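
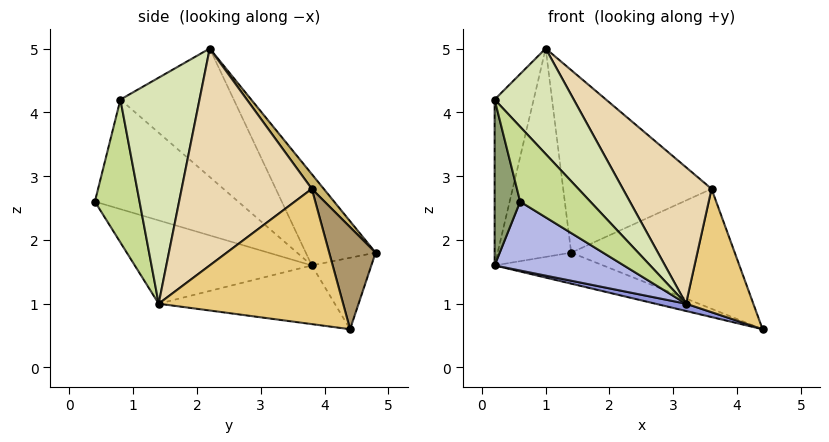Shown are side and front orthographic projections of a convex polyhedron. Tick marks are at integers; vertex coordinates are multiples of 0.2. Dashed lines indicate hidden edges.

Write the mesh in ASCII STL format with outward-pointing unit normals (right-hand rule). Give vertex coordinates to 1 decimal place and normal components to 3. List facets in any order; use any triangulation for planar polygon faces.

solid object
 facet normal -0.268 0.487 -0.831
  outer loop
   vertex 1.4 4.8 1.8
   vertex 4.4 4.4 0.6
   vertex 0.2 3.8 1.6
  endloop
 endfacet
 facet normal -0.615 0.648 0.450
  outer loop
   vertex 1.4 4.8 1.8
   vertex 0.2 3.8 1.6
   vertex 1.0 2.2 5.0
  endloop
 endfacet
 facet normal -0.226 -0.039 -0.973
  outer loop
   vertex 3.2 1.4 1.0
   vertex 0.2 3.8 1.6
   vertex 4.4 4.4 0.6
  endloop
 endfacet
 facet normal -0.413 -0.301 -0.859
  outer loop
   vertex 3.2 1.4 1.0
   vertex 0.6 0.4 2.6
   vertex 0.2 3.8 1.6
  endloop
 endfacet
 facet normal -0.965 -0.172 -0.198
  outer loop
   vertex 0.2 0.8 4.2
   vertex 0.2 3.8 1.6
   vertex 0.6 0.4 2.6
  endloop
 endfacet
 facet normal -0.885 0.305 0.352
  outer loop
   vertex 0.2 0.8 4.2
   vertex 1.0 2.2 5.0
   vertex 0.2 3.8 1.6
  endloop
 endfacet
 facet normal 0.507 -0.797 0.326
  outer loop
   vertex 0.2 0.8 4.2
   vertex 0.6 0.4 2.6
   vertex 3.2 1.4 1.0
  endloop
 endfacet
 facet normal 0.625 -0.625 0.469
  outer loop
   vertex 0.2 0.8 4.2
   vertex 3.2 1.4 1.0
   vertex 1.0 2.2 5.0
  endloop
 endfacet
 facet normal 0.257 0.905 0.340
  outer loop
   vertex 3.6 3.8 2.8
   vertex 4.4 4.4 0.6
   vertex 1.4 4.8 1.8
  endloop
 endfacet
 facet normal 0.062 0.771 0.634
  outer loop
   vertex 3.6 3.8 2.8
   vertex 1.4 4.8 1.8
   vertex 1.0 2.2 5.0
  endloop
 endfacet
 facet normal 0.912 -0.333 0.241
  outer loop
   vertex 3.6 3.8 2.8
   vertex 3.2 1.4 1.0
   vertex 4.4 4.4 0.6
  endloop
 endfacet
 facet normal 0.719 -0.490 0.493
  outer loop
   vertex 3.6 3.8 2.8
   vertex 1.0 2.2 5.0
   vertex 3.2 1.4 1.0
  endloop
 endfacet
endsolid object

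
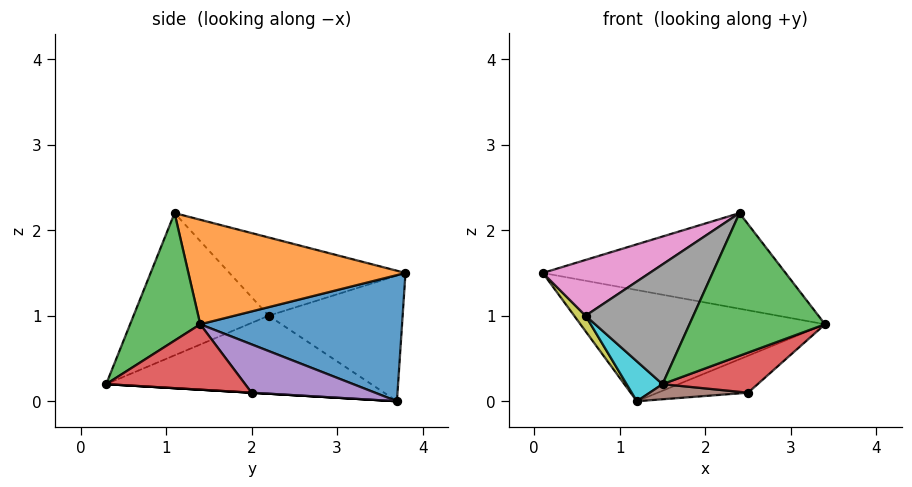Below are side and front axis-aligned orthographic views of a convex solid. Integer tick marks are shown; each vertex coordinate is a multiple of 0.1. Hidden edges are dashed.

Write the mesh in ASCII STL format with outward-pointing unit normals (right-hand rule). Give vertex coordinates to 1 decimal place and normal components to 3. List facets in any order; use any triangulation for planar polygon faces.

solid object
 facet normal 0.588 0.712 0.384
  outer loop
   vertex 1.2 3.7 0.0
   vertex 0.1 3.8 1.5
   vertex 3.4 1.4 0.9
  endloop
 endfacet
 facet normal 0.550 0.615 0.565
  outer loop
   vertex 2.4 1.1 2.2
   vertex 3.4 1.4 0.9
   vertex 0.1 3.8 1.5
  endloop
 endfacet
 facet normal 0.455 -0.879 0.147
  outer loop
   vertex 2.4 1.1 2.2
   vertex 1.5 0.3 0.2
   vertex 3.4 1.4 0.9
  endloop
 endfacet
 facet normal 0.491 -0.336 -0.804
  outer loop
   vertex 2.5 2.0 0.1
   vertex 3.4 1.4 0.9
   vertex 1.5 0.3 0.2
  endloop
 endfacet
 facet normal 0.732 0.535 -0.422
  outer loop
   vertex 2.5 2.0 0.1
   vertex 1.2 3.7 0.0
   vertex 3.4 1.4 0.9
  endloop
 endfacet
 facet normal 0.000 -0.059 -0.998
  outer loop
   vertex 2.5 2.0 0.1
   vertex 1.5 0.3 0.2
   vertex 1.2 3.7 0.0
  endloop
 endfacet
 facet normal -0.665 -0.404 0.628
  outer loop
   vertex 0.6 2.2 1.0
   vertex 2.4 1.1 2.2
   vertex 0.1 3.8 1.5
  endloop
 endfacet
 facet normal -0.670 -0.534 0.515
  outer loop
   vertex 0.6 2.2 1.0
   vertex 1.5 0.3 0.2
   vertex 2.4 1.1 2.2
  endloop
 endfacet
 facet normal -0.807 -0.069 -0.587
  outer loop
   vertex 0.6 2.2 1.0
   vertex 0.1 3.8 1.5
   vertex 1.2 3.7 0.0
  endloop
 endfacet
 facet normal -0.775 -0.105 -0.623
  outer loop
   vertex 0.6 2.2 1.0
   vertex 1.2 3.7 0.0
   vertex 1.5 0.3 0.2
  endloop
 endfacet
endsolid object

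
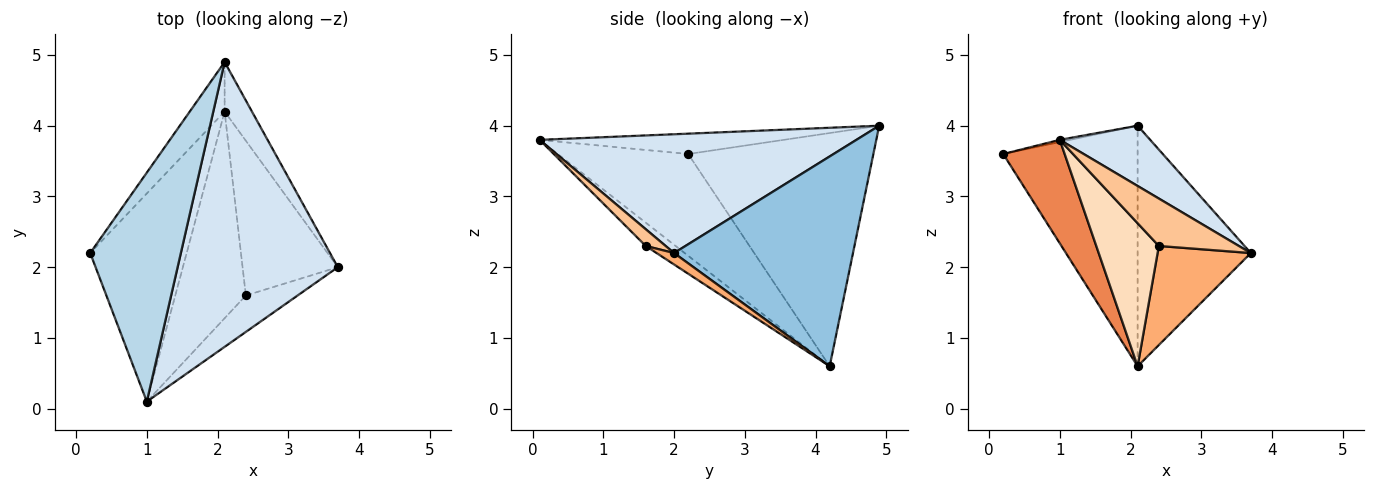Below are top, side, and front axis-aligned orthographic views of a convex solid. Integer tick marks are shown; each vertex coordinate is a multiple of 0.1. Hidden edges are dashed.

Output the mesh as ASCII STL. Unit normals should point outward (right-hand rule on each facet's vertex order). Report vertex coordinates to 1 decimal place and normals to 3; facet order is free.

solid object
 facet normal -0.803 0.583 -0.120
  outer loop
   vertex 2.1 4.2 0.6
   vertex 0.2 2.2 3.6
   vertex 2.1 4.9 4.0
  endloop
 endfacet
 facet normal 0.840 0.531 -0.109
  outer loop
   vertex 2.1 4.2 0.6
   vertex 2.1 4.9 4.0
   vertex 3.7 2.0 2.2
  endloop
 endfacet
 facet normal -0.219 0.010 0.976
  outer loop
   vertex 1.0 0.1 3.8
   vertex 2.1 4.9 4.0
   vertex 0.2 2.2 3.6
  endloop
 endfacet
 facet normal 0.587 -0.168 0.792
  outer loop
   vertex 1.0 0.1 3.8
   vertex 3.7 2.0 2.2
   vertex 2.1 4.9 4.0
  endloop
 endfacet
 facet normal -0.687 -0.324 -0.651
  outer loop
   vertex 1.0 0.1 3.8
   vertex 0.2 2.2 3.6
   vertex 2.1 4.2 0.6
  endloop
 endfacet
 facet normal 0.101 -0.536 -0.838
  outer loop
   vertex 2.4 1.6 2.3
   vertex 2.1 4.2 0.6
   vertex 3.7 2.0 2.2
  endloop
 endfacet
 facet normal 0.193 -0.778 -0.598
  outer loop
   vertex 2.4 1.6 2.3
   vertex 3.7 2.0 2.2
   vertex 1.0 0.1 3.8
  endloop
 endfacet
 facet normal -0.262 -0.549 -0.794
  outer loop
   vertex 2.4 1.6 2.3
   vertex 1.0 0.1 3.8
   vertex 2.1 4.2 0.6
  endloop
 endfacet
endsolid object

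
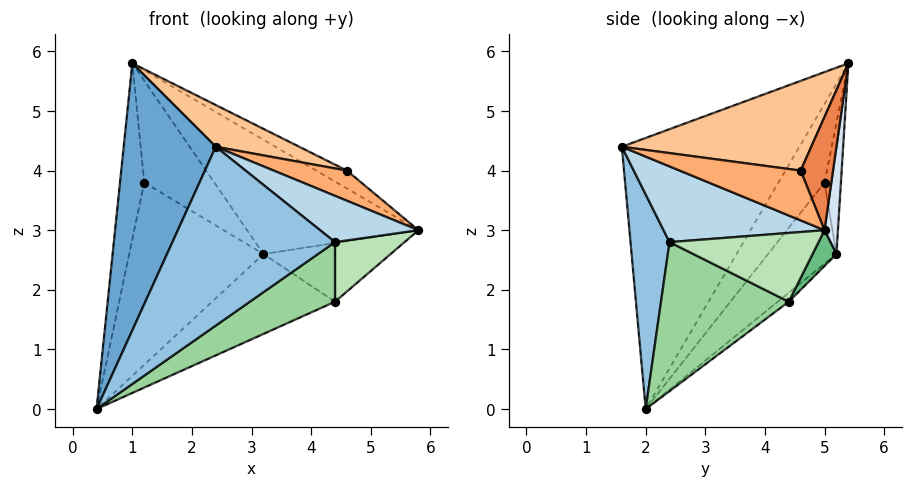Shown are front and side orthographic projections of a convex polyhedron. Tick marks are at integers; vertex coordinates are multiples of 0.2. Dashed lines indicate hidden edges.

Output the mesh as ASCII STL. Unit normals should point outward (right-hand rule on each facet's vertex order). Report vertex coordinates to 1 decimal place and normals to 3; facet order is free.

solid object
 facet normal -0.835 -0.433 0.340
  outer loop
   vertex 2.4 1.6 4.4
   vertex 1.0 5.4 5.8
   vertex 0.4 2.0 0.0
  endloop
 endfacet
 facet normal 0.229 -0.955 -0.191
  outer loop
   vertex 4.4 2.4 2.8
   vertex 2.4 1.6 4.4
   vertex 0.4 2.0 0.0
  endloop
 endfacet
 facet normal 0.664 -0.406 0.627
  outer loop
   vertex 4.4 2.4 2.8
   vertex 5.8 5.0 3.0
   vertex 2.4 1.6 4.4
  endloop
 endfacet
 facet normal 0.078 0.997 -0.009
  outer loop
   vertex 3.2 5.2 2.6
   vertex 1.0 5.4 5.8
   vertex 5.8 5.0 3.0
  endloop
 endfacet
 facet normal 0.477 0.452 0.754
  outer loop
   vertex 4.6 4.6 4.0
   vertex 5.8 5.0 3.0
   vertex 1.0 5.4 5.8
  endloop
 endfacet
 facet normal 0.662 -0.401 0.634
  outer loop
   vertex 4.6 4.6 4.0
   vertex 2.4 1.6 4.4
   vertex 5.8 5.0 3.0
  endloop
 endfacet
 facet normal 0.408 -0.180 0.895
  outer loop
   vertex 4.6 4.6 4.0
   vertex 1.0 5.4 5.8
   vertex 2.4 1.6 4.4
  endloop
 endfacet
 facet normal -0.059 0.660 -0.749
  outer loop
   vertex 4.4 4.4 1.8
   vertex 0.4 2.0 0.0
   vertex 3.2 5.2 2.6
  endloop
 endfacet
 facet normal 0.151 0.803 -0.577
  outer loop
   vertex 4.4 4.4 1.8
   vertex 3.2 5.2 2.6
   vertex 5.8 5.0 3.0
  endloop
 endfacet
 facet normal 0.557 -0.371 -0.743
  outer loop
   vertex 4.4 4.4 1.8
   vertex 4.4 2.4 2.8
   vertex 0.4 2.0 0.0
  endloop
 endfacet
 facet normal 0.692 -0.323 -0.646
  outer loop
   vertex 4.4 4.4 1.8
   vertex 5.8 5.0 3.0
   vertex 4.4 2.4 2.8
  endloop
 endfacet
 facet normal -0.870 0.459 -0.179
  outer loop
   vertex 1.2 5.0 3.8
   vertex 0.4 2.0 0.0
   vertex 1.0 5.4 5.8
  endloop
 endfacet
 facet normal -0.388 0.761 -0.519
  outer loop
   vertex 1.2 5.0 3.8
   vertex 3.2 5.2 2.6
   vertex 0.4 2.0 0.0
  endloop
 endfacet
 facet normal -0.223 0.951 -0.213
  outer loop
   vertex 1.2 5.0 3.8
   vertex 1.0 5.4 5.8
   vertex 3.2 5.2 2.6
  endloop
 endfacet
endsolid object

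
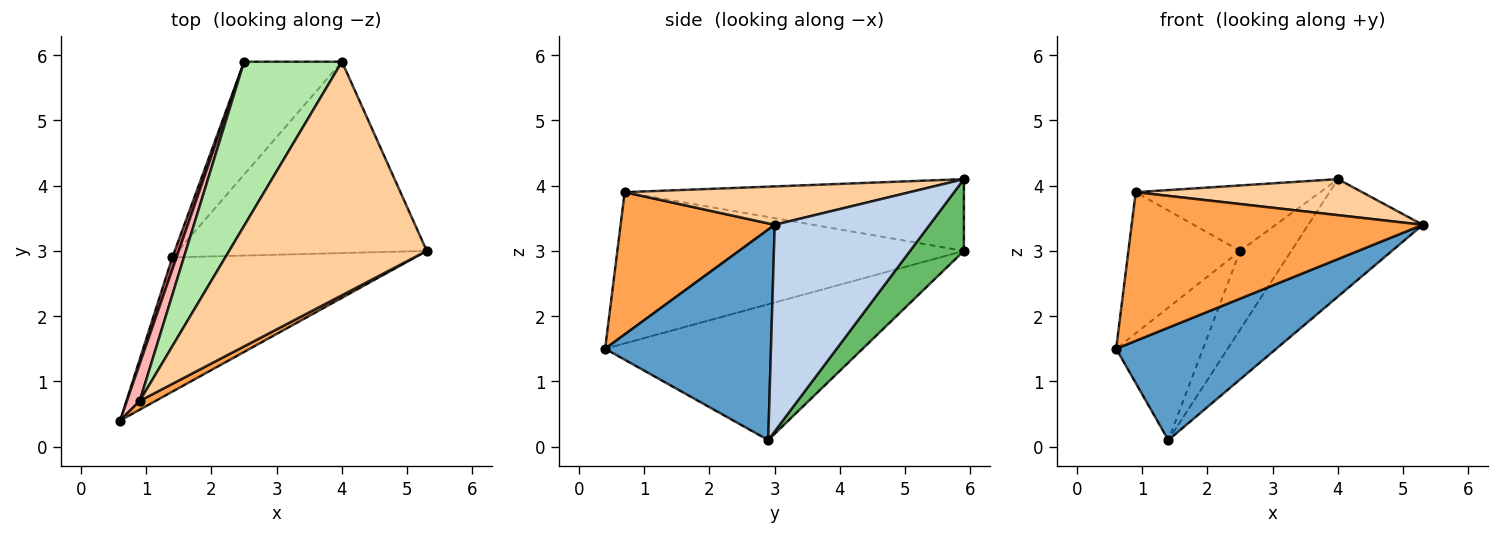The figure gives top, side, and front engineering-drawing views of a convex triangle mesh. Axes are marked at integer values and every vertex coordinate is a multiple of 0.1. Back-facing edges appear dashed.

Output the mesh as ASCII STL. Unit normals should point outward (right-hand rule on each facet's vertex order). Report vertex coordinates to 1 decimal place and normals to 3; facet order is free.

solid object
 facet normal 0.554 -0.535 -0.638
  outer loop
   vertex 1.4 2.9 0.1
   vertex 5.3 3.0 3.4
   vertex 0.6 0.4 1.5
  endloop
 endfacet
 facet normal 0.578 0.427 -0.696
  outer loop
   vertex 1.4 2.9 0.1
   vertex 4.0 5.9 4.1
   vertex 5.3 3.0 3.4
  endloop
 endfacet
 facet normal 0.467 -0.883 0.052
  outer loop
   vertex 0.9 0.7 3.9
   vertex 0.6 0.4 1.5
   vertex 5.3 3.0 3.4
  endloop
 endfacet
 facet normal 0.189 -0.150 0.971
  outer loop
   vertex 0.9 0.7 3.9
   vertex 5.3 3.0 3.4
   vertex 4.0 5.9 4.1
  endloop
 endfacet
 facet normal 0.515 0.490 -0.703
  outer loop
   vertex 2.5 5.9 3.0
   vertex 4.0 5.9 4.1
   vertex 1.4 2.9 0.1
  endloop
 endfacet
 facet normal -0.563 0.306 0.768
  outer loop
   vertex 2.5 5.9 3.0
   vertex 0.9 0.7 3.9
   vertex 4.0 5.9 4.1
  endloop
 endfacet
 facet normal -0.947 0.319 0.029
  outer loop
   vertex 2.5 5.9 3.0
   vertex 1.4 2.9 0.1
   vertex 0.6 0.4 1.5
  endloop
 endfacet
 facet normal -0.949 0.306 0.080
  outer loop
   vertex 2.5 5.9 3.0
   vertex 0.6 0.4 1.5
   vertex 0.9 0.7 3.9
  endloop
 endfacet
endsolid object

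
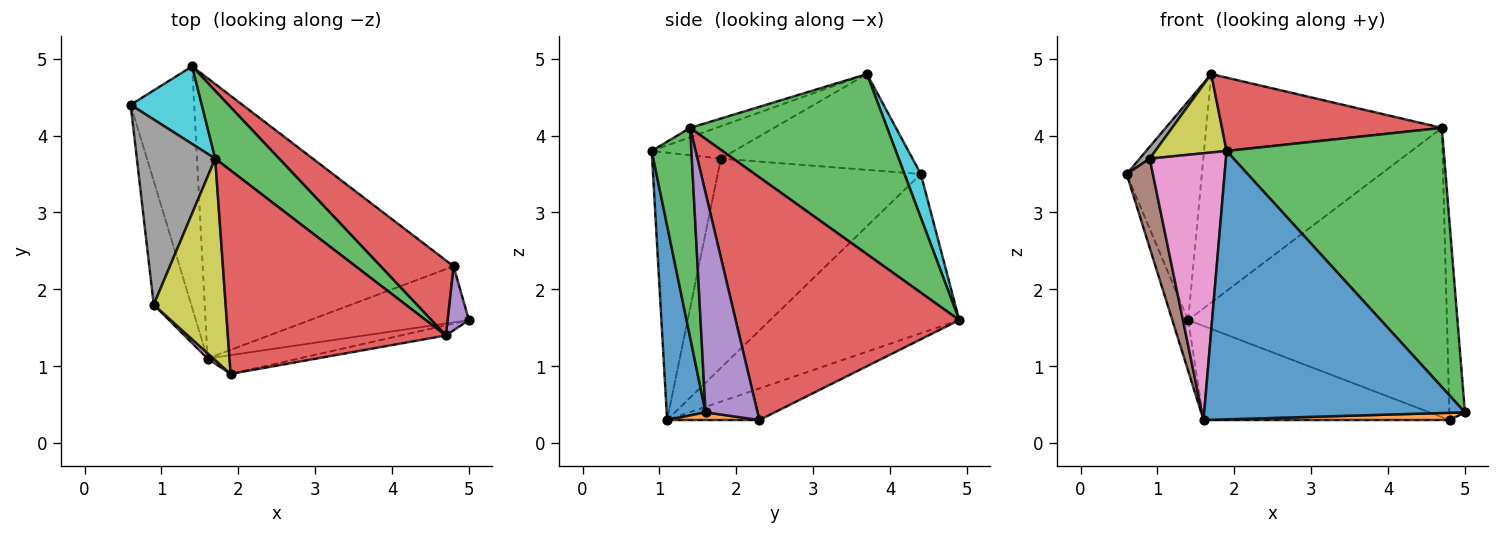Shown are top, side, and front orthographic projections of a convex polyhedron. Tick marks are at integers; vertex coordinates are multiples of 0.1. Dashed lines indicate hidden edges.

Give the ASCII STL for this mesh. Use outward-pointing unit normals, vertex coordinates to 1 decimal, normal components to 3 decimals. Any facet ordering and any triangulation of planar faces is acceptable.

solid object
 facet normal 0.147 -0.987 -0.069
  outer loop
   vertex 1.6 1.1 0.3
   vertex 5.0 1.6 0.4
   vertex 1.9 0.9 3.8
  endloop
 endfacet
 facet normal 0.048 -0.128 -0.991
  outer loop
   vertex 4.8 2.3 0.3
   vertex 5.0 1.6 0.4
   vertex 1.6 1.1 0.3
  endloop
 endfacet
 facet normal 0.180 -0.983 -0.039
  outer loop
   vertex 4.7 1.4 4.1
   vertex 1.9 0.9 3.8
   vertex 5.0 1.6 0.4
  endloop
 endfacet
 facet normal -0.040 -0.339 0.940
  outer loop
   vertex 4.7 1.4 4.1
   vertex 1.7 3.7 4.8
   vertex 1.9 0.9 3.8
  endloop
 endfacet
 facet normal 0.954 0.286 0.093
  outer loop
   vertex 4.7 1.4 4.1
   vertex 5.0 1.6 0.4
   vertex 4.8 2.3 0.3
  endloop
 endfacet
 facet normal -0.976 -0.126 -0.175
  outer loop
   vertex 0.9 1.8 3.7
   vertex 0.6 4.4 3.5
   vertex 1.6 1.1 0.3
  endloop
 endfacet
 facet normal -0.670 -0.742 0.015
  outer loop
   vertex 0.9 1.8 3.7
   vertex 1.6 1.1 0.3
   vertex 1.9 0.9 3.8
  endloop
 endfacet
 facet normal -0.773 -0.041 0.633
  outer loop
   vertex 0.9 1.8 3.7
   vertex 1.7 3.7 4.8
   vertex 0.6 4.4 3.5
  endloop
 endfacet
 facet normal -0.387 -0.335 0.859
  outer loop
   vertex 0.9 1.8 3.7
   vertex 1.9 0.9 3.8
   vertex 1.7 3.7 4.8
  endloop
 endfacet
 facet normal 0.201 0.923 0.327
  outer loop
   vertex 1.4 4.9 1.6
   vertex 0.6 4.4 3.5
   vertex 1.7 3.7 4.8
  endloop
 endfacet
 facet normal -0.926 0.078 -0.369
  outer loop
   vertex 1.4 4.9 1.6
   vertex 1.6 1.1 0.3
   vertex 0.6 4.4 3.5
  endloop
 endfacet
 facet normal -0.118 0.316 -0.941
  outer loop
   vertex 1.4 4.9 1.6
   vertex 4.8 2.3 0.3
   vertex 1.6 1.1 0.3
  endloop
 endfacet
 facet normal 0.625 0.748 0.222
  outer loop
   vertex 1.4 4.9 1.6
   vertex 1.7 3.7 4.8
   vertex 4.7 1.4 4.1
  endloop
 endfacet
 facet normal 0.642 0.743 0.193
  outer loop
   vertex 1.4 4.9 1.6
   vertex 4.7 1.4 4.1
   vertex 4.8 2.3 0.3
  endloop
 endfacet
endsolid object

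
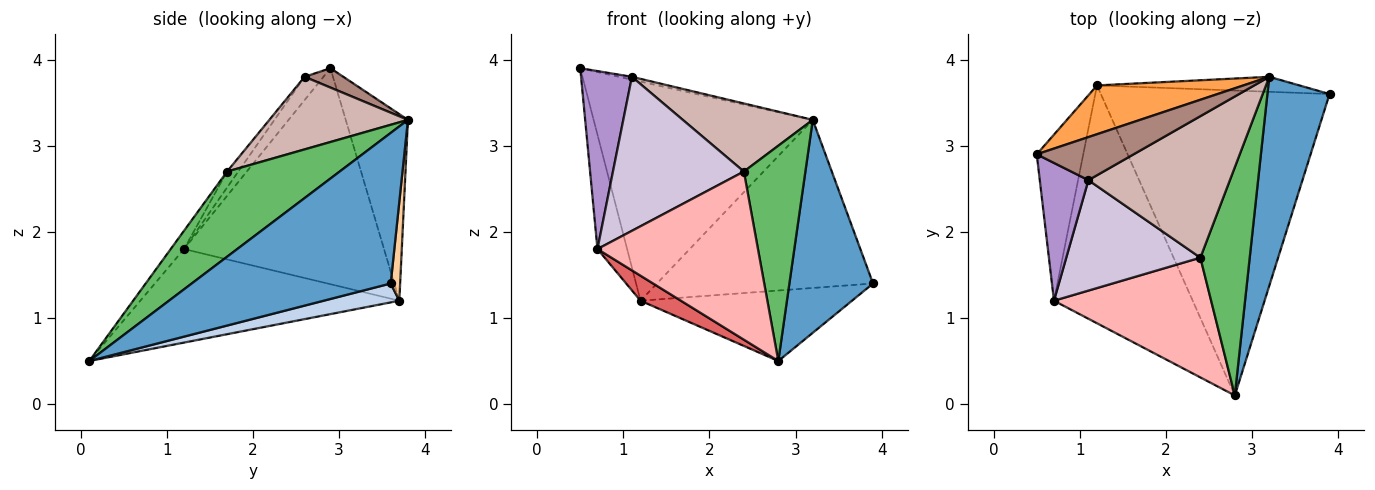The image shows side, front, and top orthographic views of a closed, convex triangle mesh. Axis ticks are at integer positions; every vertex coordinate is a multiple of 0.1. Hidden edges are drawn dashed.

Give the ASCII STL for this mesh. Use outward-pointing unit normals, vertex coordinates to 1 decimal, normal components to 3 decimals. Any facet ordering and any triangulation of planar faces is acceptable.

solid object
 facet normal 0.862 -0.362 0.356
  outer loop
   vertex 3.2 3.8 3.3
   vertex 2.8 0.1 0.5
   vertex 3.9 3.6 1.4
  endloop
 endfacet
 facet normal 0.080 0.225 -0.971
  outer loop
   vertex 1.2 3.7 1.2
   vertex 3.9 3.6 1.4
   vertex 2.8 0.1 0.5
  endloop
 endfacet
 facet normal -0.267 0.941 0.209
  outer loop
   vertex 1.2 3.7 1.2
   vertex 0.5 2.9 3.9
   vertex 3.2 3.8 3.3
  endloop
 endfacet
 facet normal 0.043 0.995 -0.089
  outer loop
   vertex 1.2 3.7 1.2
   vertex 3.2 3.8 3.3
   vertex 3.9 3.6 1.4
  endloop
 endfacet
 facet normal 0.782 -0.427 0.453
  outer loop
   vertex 2.4 1.7 2.7
   vertex 2.8 0.1 0.5
   vertex 3.2 3.8 3.3
  endloop
 endfacet
 facet normal -0.967 0.144 -0.208
  outer loop
   vertex 0.7 1.2 1.8
   vertex 0.5 2.9 3.9
   vertex 1.2 3.7 1.2
  endloop
 endfacet
 facet normal -0.557 -0.087 -0.826
  outer loop
   vertex 0.7 1.2 1.8
   vertex 1.2 3.7 1.2
   vertex 2.8 0.1 0.5
  endloop
 endfacet
 facet normal -0.067 -0.813 0.579
  outer loop
   vertex 0.7 1.2 1.8
   vertex 2.8 0.1 0.5
   vertex 2.4 1.7 2.7
  endloop
 endfacet
 facet normal -0.281 -0.759 0.587
  outer loop
   vertex 1.1 2.6 3.8
   vertex 0.5 2.9 3.9
   vertex 0.7 1.2 1.8
  endloop
 endfacet
 facet normal -0.069 -0.811 0.581
  outer loop
   vertex 1.1 2.6 3.8
   vertex 0.7 1.2 1.8
   vertex 2.4 1.7 2.7
  endloop
 endfacet
 facet normal 0.196 0.065 0.978
  outer loop
   vertex 1.1 2.6 3.8
   vertex 3.2 3.8 3.3
   vertex 0.5 2.9 3.9
  endloop
 endfacet
 facet normal 0.420 -0.394 0.818
  outer loop
   vertex 1.1 2.6 3.8
   vertex 2.4 1.7 2.7
   vertex 3.2 3.8 3.3
  endloop
 endfacet
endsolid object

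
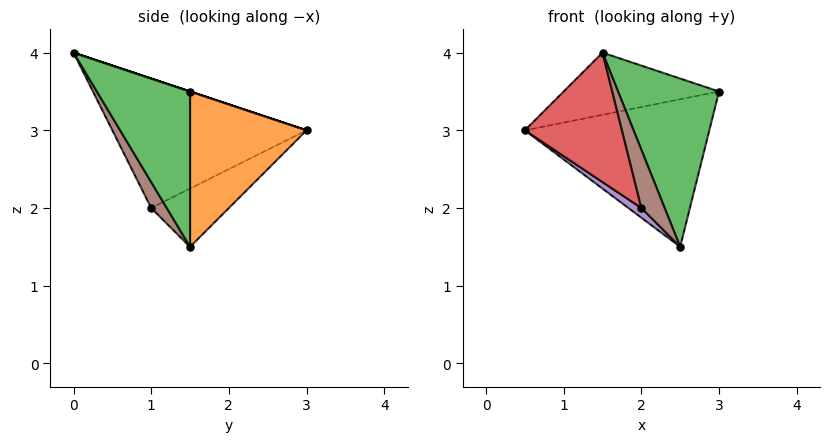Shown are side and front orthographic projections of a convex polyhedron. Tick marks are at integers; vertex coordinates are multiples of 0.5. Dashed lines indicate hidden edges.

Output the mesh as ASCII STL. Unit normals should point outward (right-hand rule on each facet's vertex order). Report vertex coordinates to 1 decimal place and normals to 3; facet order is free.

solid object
 facet normal 0.000 0.316 0.949
  outer loop
   vertex 1.5 0.0 4.0
   vertex 3.0 1.5 3.5
   vertex 0.5 3.0 3.0
  endloop
 endfacet
 facet normal 0.529 0.838 -0.132
  outer loop
   vertex 2.5 1.5 1.5
   vertex 0.5 3.0 3.0
   vertex 3.0 1.5 3.5
  endloop
 endfacet
 facet normal 0.669 -0.724 -0.167
  outer loop
   vertex 2.5 1.5 1.5
   vertex 3.0 1.5 3.5
   vertex 1.5 0.0 4.0
  endloop
 endfacet
 facet normal -0.816 -0.408 -0.408
  outer loop
   vertex 2.0 1.0 2.0
   vertex 1.5 0.0 4.0
   vertex 0.5 3.0 3.0
  endloop
 endfacet
 facet normal -0.647 -0.108 -0.755
  outer loop
   vertex 2.0 1.0 2.0
   vertex 0.5 3.0 3.0
   vertex 2.5 1.5 1.5
  endloop
 endfacet
 facet normal 0.535 -0.802 -0.267
  outer loop
   vertex 2.0 1.0 2.0
   vertex 2.5 1.5 1.5
   vertex 1.5 0.0 4.0
  endloop
 endfacet
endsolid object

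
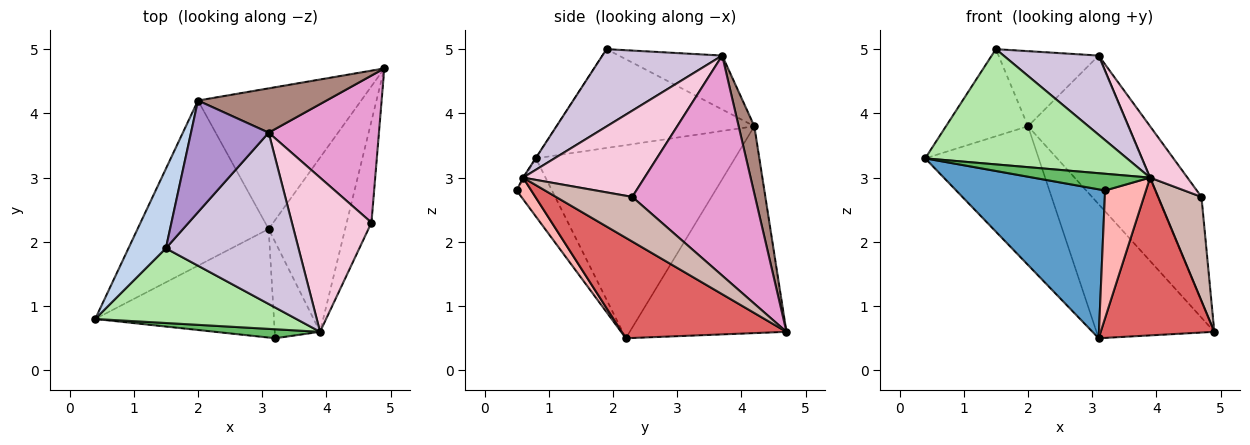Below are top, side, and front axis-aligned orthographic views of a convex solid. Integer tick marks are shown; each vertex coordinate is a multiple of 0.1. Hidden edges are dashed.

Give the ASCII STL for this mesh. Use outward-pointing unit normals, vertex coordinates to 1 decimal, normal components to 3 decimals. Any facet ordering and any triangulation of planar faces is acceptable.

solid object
 facet normal -0.188 -0.794 -0.578
  outer loop
   vertex 3.1 2.2 0.5
   vertex 3.2 0.5 2.8
   vertex 0.4 0.8 3.3
  endloop
 endfacet
 facet normal -0.872 0.362 0.330
  outer loop
   vertex 2.0 4.2 3.8
   vertex 0.4 0.8 3.3
   vertex 1.5 1.9 5.0
  endloop
 endfacet
 facet normal -0.748 0.427 -0.508
  outer loop
   vertex 2.0 4.2 3.8
   vertex 3.1 2.2 0.5
   vertex 0.4 0.8 3.3
  endloop
 endfacet
 facet normal -0.676 0.508 -0.533
  outer loop
   vertex 2.0 4.2 3.8
   vertex 4.9 4.7 0.6
   vertex 3.1 2.2 0.5
  endloop
 endfacet
 facet normal -0.010 -0.880 0.474
  outer loop
   vertex 3.9 0.6 3.0
   vertex 0.4 0.8 3.3
   vertex 3.2 0.5 2.8
  endloop
 endfacet
 facet normal -0.001 -0.839 0.544
  outer loop
   vertex 3.9 0.6 3.0
   vertex 1.5 1.9 5.0
   vertex 0.4 0.8 3.3
  endloop
 endfacet
 facet normal 0.698 -0.481 -0.531
  outer loop
   vertex 3.9 0.6 3.0
   vertex 3.1 2.2 0.5
   vertex 4.9 4.7 0.6
  endloop
 endfacet
 facet normal 0.275 -0.767 -0.579
  outer loop
   vertex 3.9 0.6 3.0
   vertex 3.2 0.5 2.8
   vertex 3.1 2.2 0.5
  endloop
 endfacet
 facet normal -0.499 0.484 0.719
  outer loop
   vertex 3.1 3.7 4.9
   vertex 2.0 4.2 3.8
   vertex 1.5 1.9 5.0
  endloop
 endfacet
 facet normal 0.468 -0.371 0.802
  outer loop
   vertex 3.1 3.7 4.9
   vertex 1.5 1.9 5.0
   vertex 3.9 0.6 3.0
  endloop
 endfacet
 facet normal 0.148 0.948 0.282
  outer loop
   vertex 3.1 3.7 4.9
   vertex 4.9 4.7 0.6
   vertex 2.0 4.2 3.8
  endloop
 endfacet
 facet normal 0.783 -0.445 -0.434
  outer loop
   vertex 4.7 2.3 2.7
   vertex 3.9 0.6 3.0
   vertex 4.9 4.7 0.6
  endloop
 endfacet
 facet normal 0.852 0.303 0.427
  outer loop
   vertex 4.7 2.3 2.7
   vertex 4.9 4.7 0.6
   vertex 3.1 3.7 4.9
  endloop
 endfacet
 facet normal 0.717 -0.221 0.662
  outer loop
   vertex 4.7 2.3 2.7
   vertex 3.1 3.7 4.9
   vertex 3.9 0.6 3.0
  endloop
 endfacet
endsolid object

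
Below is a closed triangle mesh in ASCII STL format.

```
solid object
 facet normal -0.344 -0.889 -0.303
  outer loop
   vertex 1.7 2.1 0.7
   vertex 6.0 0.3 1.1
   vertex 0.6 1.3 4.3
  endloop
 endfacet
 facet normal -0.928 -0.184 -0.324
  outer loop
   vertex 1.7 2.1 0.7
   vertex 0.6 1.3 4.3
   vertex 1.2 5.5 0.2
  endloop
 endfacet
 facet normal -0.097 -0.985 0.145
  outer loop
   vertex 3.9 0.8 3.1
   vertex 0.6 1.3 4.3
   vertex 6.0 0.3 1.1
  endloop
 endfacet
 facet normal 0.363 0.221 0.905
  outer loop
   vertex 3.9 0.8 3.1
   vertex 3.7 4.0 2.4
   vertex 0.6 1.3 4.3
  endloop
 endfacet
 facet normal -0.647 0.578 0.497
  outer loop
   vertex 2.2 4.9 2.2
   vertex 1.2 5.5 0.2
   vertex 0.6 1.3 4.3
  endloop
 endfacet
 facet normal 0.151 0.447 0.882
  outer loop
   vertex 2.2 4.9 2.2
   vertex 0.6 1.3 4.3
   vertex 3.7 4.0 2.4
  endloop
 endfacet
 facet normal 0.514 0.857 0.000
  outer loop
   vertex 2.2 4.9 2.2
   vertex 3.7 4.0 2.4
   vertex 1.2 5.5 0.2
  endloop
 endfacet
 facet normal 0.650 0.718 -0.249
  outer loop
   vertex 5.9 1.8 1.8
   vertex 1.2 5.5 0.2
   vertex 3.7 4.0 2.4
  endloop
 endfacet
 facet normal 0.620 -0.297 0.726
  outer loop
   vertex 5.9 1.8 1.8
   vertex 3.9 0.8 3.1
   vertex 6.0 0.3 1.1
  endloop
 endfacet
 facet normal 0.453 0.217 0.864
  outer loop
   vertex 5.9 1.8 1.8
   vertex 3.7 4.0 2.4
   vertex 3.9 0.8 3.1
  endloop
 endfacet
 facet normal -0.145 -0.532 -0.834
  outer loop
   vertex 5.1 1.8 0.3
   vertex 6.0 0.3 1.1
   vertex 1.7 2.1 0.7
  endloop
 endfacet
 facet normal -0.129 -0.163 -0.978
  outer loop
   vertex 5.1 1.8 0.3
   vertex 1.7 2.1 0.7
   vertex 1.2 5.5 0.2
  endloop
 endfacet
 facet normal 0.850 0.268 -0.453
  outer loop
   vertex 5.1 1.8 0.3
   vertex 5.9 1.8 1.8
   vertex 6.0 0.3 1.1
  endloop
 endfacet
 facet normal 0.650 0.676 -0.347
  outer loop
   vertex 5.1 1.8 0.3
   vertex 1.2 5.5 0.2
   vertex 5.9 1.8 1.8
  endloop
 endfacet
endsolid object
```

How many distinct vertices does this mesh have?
9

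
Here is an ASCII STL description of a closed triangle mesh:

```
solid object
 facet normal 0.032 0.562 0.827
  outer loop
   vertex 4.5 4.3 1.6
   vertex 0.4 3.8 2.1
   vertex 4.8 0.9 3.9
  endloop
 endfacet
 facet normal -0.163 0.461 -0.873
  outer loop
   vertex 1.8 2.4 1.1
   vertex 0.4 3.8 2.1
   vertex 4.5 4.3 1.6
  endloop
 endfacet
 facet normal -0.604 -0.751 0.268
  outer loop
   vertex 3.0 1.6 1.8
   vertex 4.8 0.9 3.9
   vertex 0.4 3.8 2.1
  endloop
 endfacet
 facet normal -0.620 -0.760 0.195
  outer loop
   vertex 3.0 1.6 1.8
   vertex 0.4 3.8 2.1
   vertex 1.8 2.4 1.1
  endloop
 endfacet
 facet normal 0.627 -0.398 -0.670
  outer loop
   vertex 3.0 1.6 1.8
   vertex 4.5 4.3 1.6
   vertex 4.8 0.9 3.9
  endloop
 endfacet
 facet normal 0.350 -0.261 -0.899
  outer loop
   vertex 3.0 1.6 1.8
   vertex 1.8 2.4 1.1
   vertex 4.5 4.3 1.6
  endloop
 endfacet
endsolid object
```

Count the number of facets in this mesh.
6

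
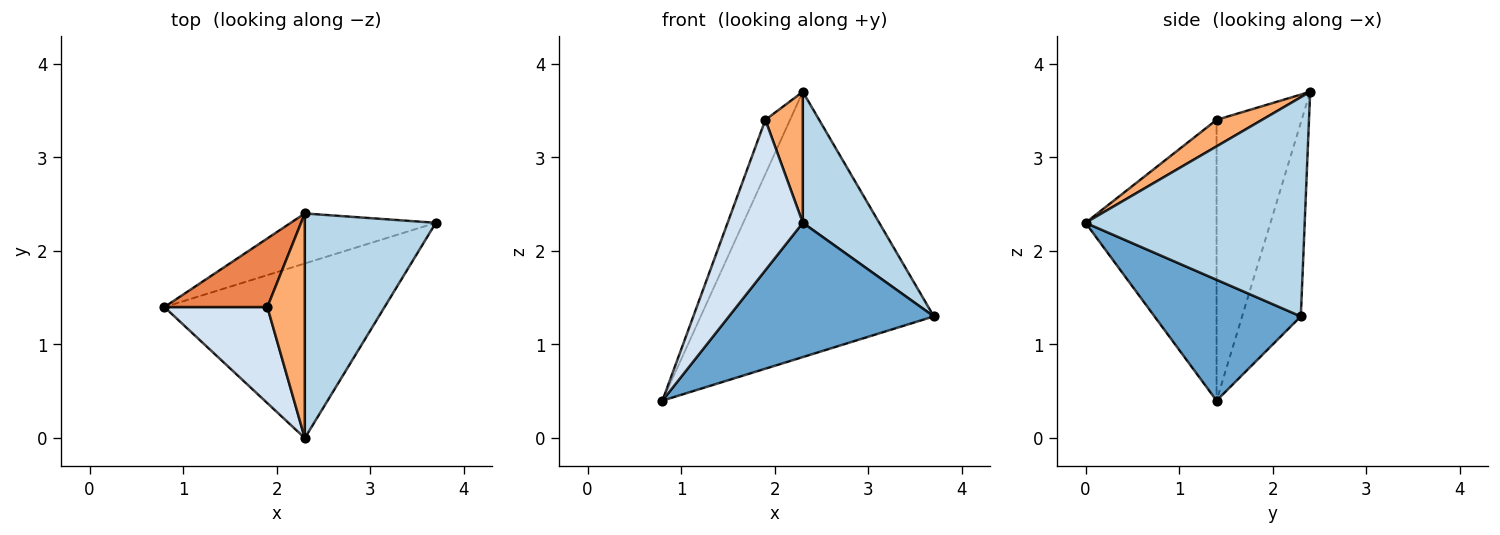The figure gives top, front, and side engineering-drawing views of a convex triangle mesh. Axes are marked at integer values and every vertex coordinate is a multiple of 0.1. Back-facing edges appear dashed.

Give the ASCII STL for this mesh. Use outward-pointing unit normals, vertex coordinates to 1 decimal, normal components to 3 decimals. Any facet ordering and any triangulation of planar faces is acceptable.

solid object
 facet normal 0.399 -0.559 -0.727
  outer loop
   vertex 2.3 0.0 2.3
   vertex 0.8 1.4 0.4
   vertex 3.7 2.3 1.3
  endloop
 endfacet
 facet normal -0.240 0.954 -0.180
  outer loop
   vertex 2.3 2.4 3.7
   vertex 3.7 2.3 1.3
   vertex 0.8 1.4 0.4
  endloop
 endfacet
 facet normal 0.822 -0.287 0.492
  outer loop
   vertex 2.3 2.4 3.7
   vertex 2.3 0.0 2.3
   vertex 3.7 2.3 1.3
  endloop
 endfacet
 facet normal -0.827 -0.474 0.303
  outer loop
   vertex 1.9 1.4 3.4
   vertex 0.8 1.4 0.4
   vertex 2.3 0.0 2.3
  endloop
 endfacet
 facet normal -0.906 0.263 0.332
  outer loop
   vertex 1.9 1.4 3.4
   vertex 2.3 2.4 3.7
   vertex 0.8 1.4 0.4
  endloop
 endfacet
 facet normal 0.522 -0.430 0.737
  outer loop
   vertex 1.9 1.4 3.4
   vertex 2.3 0.0 2.3
   vertex 2.3 2.4 3.7
  endloop
 endfacet
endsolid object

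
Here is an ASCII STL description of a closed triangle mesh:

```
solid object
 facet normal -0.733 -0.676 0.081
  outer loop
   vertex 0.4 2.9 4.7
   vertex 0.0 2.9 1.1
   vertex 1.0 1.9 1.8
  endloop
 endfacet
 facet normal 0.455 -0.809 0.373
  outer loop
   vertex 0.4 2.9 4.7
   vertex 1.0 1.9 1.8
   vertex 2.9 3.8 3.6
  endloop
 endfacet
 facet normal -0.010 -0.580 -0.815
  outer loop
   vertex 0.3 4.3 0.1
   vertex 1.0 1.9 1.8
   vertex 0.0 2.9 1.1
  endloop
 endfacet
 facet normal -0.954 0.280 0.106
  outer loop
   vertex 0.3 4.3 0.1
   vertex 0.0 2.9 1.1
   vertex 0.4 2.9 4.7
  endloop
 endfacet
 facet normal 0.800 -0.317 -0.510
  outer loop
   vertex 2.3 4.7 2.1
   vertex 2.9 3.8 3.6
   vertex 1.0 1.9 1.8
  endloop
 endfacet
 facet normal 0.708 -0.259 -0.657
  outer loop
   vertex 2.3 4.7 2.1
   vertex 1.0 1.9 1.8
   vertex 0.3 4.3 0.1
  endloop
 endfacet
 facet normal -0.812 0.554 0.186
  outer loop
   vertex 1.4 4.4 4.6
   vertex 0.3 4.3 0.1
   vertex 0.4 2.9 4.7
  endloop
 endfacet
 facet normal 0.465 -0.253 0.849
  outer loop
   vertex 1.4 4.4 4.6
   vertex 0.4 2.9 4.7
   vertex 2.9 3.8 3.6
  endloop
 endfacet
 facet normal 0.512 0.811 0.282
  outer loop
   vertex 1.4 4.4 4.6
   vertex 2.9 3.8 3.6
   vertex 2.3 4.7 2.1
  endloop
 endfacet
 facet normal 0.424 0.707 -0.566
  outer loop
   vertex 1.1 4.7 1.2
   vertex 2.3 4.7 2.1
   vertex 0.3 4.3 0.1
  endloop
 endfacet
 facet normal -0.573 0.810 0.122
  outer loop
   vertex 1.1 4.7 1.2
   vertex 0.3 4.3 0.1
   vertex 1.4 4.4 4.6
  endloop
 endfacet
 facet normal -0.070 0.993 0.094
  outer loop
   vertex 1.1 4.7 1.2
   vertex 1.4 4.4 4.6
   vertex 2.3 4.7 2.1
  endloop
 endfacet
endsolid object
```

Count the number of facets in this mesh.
12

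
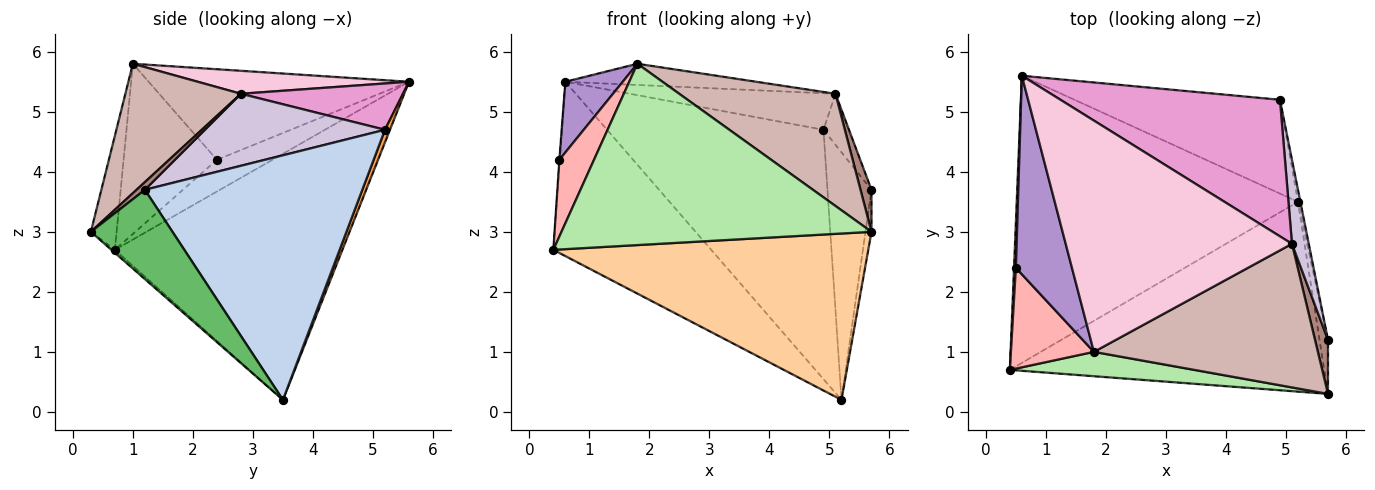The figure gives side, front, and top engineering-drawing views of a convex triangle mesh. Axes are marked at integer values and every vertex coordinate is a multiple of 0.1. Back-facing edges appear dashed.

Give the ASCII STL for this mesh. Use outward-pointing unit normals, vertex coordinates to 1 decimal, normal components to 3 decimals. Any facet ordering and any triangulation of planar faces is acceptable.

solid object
 facet normal -0.599 0.416 -0.685
  outer loop
   vertex 5.2 3.5 0.2
   vertex 0.4 0.7 2.7
   vertex 0.6 5.6 5.5
  endloop
 endfacet
 facet normal 0.980 0.198 -0.010
  outer loop
   vertex 4.9 5.2 4.7
   vertex 5.7 1.2 3.7
   vertex 5.2 3.5 0.2
  endloop
 endfacet
 facet normal 0.022 0.936 -0.352
  outer loop
   vertex 4.9 5.2 4.7
   vertex 5.2 3.5 0.2
   vertex 0.6 5.6 5.5
  endloop
 endfacet
 facet normal -0.007 -0.659 -0.752
  outer loop
   vertex 5.7 0.3 3.0
   vertex 0.4 0.7 2.7
   vertex 5.2 3.5 0.2
  endloop
 endfacet
 facet normal 0.993 0.073 -0.094
  outer loop
   vertex 5.7 0.3 3.0
   vertex 5.2 3.5 0.2
   vertex 5.7 1.2 3.7
  endloop
 endfacet
 facet normal -0.082 -0.988 0.133
  outer loop
   vertex 5.7 0.3 3.0
   vertex 1.8 1.0 5.8
   vertex 0.4 0.7 2.7
  endloop
 endfacet
 facet normal -0.998 0.008 0.058
  outer loop
   vertex 0.5 2.4 4.2
   vertex 0.6 5.6 5.5
   vertex 0.4 0.7 2.7
  endloop
 endfacet
 facet normal -0.853 -0.317 0.416
  outer loop
   vertex 0.5 2.4 4.2
   vertex 0.4 0.7 2.7
   vertex 1.8 1.0 5.8
  endloop
 endfacet
 facet normal -0.836 -0.184 0.518
  outer loop
   vertex 0.5 2.4 4.2
   vertex 1.8 1.0 5.8
   vertex 0.6 5.6 5.5
  endloop
 endfacet
 facet normal 0.965 0.137 0.225
  outer loop
   vertex 5.1 2.8 5.3
   vertex 5.7 1.2 3.7
   vertex 4.9 5.2 4.7
  endloop
 endfacet
 facet normal 0.424 -0.556 0.715
  outer loop
   vertex 5.1 2.8 5.3
   vertex 5.7 0.3 3.0
   vertex 5.7 1.2 3.7
  endloop
 endfacet
 facet normal 0.414 -0.560 0.717
  outer loop
   vertex 5.1 2.8 5.3
   vertex 1.8 1.0 5.8
   vertex 5.7 0.3 3.0
  endloop
 endfacet
 facet normal 0.200 0.253 0.947
  outer loop
   vertex 5.1 2.8 5.3
   vertex 4.9 5.2 4.7
   vertex 0.6 5.6 5.5
  endloop
 endfacet
 facet normal 0.101 0.091 0.991
  outer loop
   vertex 5.1 2.8 5.3
   vertex 0.6 5.6 5.5
   vertex 1.8 1.0 5.8
  endloop
 endfacet
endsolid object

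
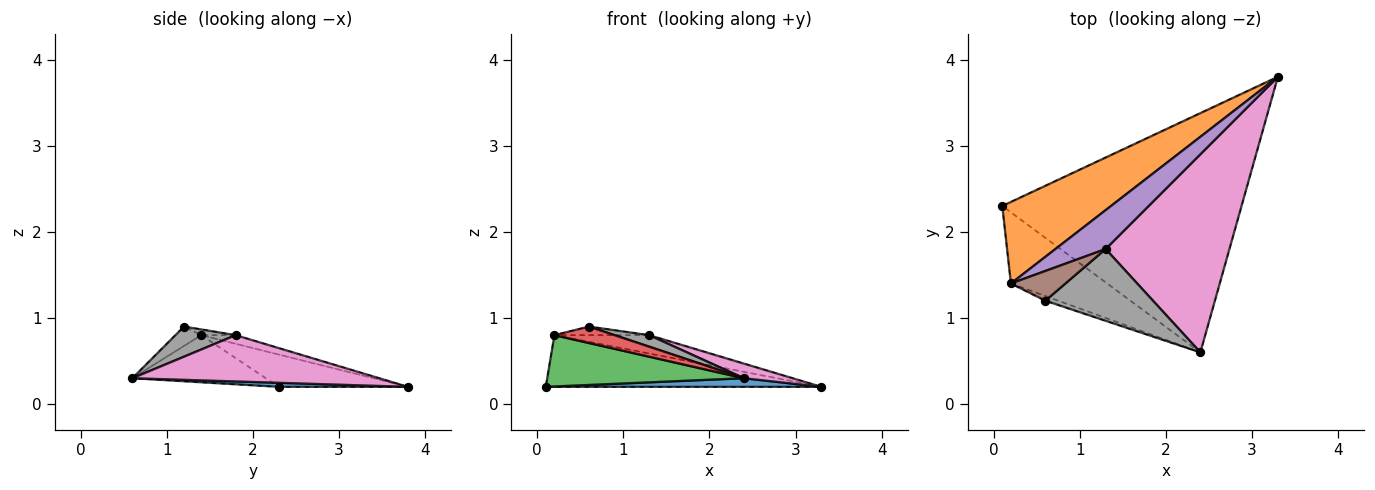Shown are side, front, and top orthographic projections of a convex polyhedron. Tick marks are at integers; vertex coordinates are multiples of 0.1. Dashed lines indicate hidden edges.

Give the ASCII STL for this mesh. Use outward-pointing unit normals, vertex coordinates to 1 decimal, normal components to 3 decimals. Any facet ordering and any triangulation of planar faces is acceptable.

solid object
 facet normal 0.017 -0.036 -0.999
  outer loop
   vertex 2.4 0.6 0.3
   vertex 0.1 2.3 0.2
   vertex 3.3 3.8 0.2
  endloop
 endfacet
 facet normal -0.243 0.519 0.819
  outer loop
   vertex 0.2 1.4 0.8
   vertex 3.3 3.8 0.2
   vertex 0.1 2.3 0.2
  endloop
 endfacet
 facet normal -0.369 -0.544 -0.754
  outer loop
   vertex 0.2 1.4 0.8
   vertex 0.1 2.3 0.2
   vertex 2.4 0.6 0.3
  endloop
 endfacet
 facet normal -0.381 -0.889 -0.254
  outer loop
   vertex 0.2 1.4 0.8
   vertex 2.4 0.6 0.3
   vertex 0.6 1.2 0.9
  endloop
 endfacet
 facet normal -0.153 0.421 0.894
  outer loop
   vertex 1.3 1.8 0.8
   vertex 3.3 3.8 0.2
   vertex 0.2 1.4 0.8
  endloop
 endfacet
 facet normal -0.101 0.277 0.956
  outer loop
   vertex 1.3 1.8 0.8
   vertex 0.2 1.4 0.8
   vertex 0.6 1.2 0.9
  endloop
 endfacet
 facet normal 0.349 -0.069 0.934
  outer loop
   vertex 1.3 1.8 0.8
   vertex 2.4 0.6 0.3
   vertex 3.3 3.8 0.2
  endloop
 endfacet
 facet normal 0.266 -0.152 0.952
  outer loop
   vertex 1.3 1.8 0.8
   vertex 0.6 1.2 0.9
   vertex 2.4 0.6 0.3
  endloop
 endfacet
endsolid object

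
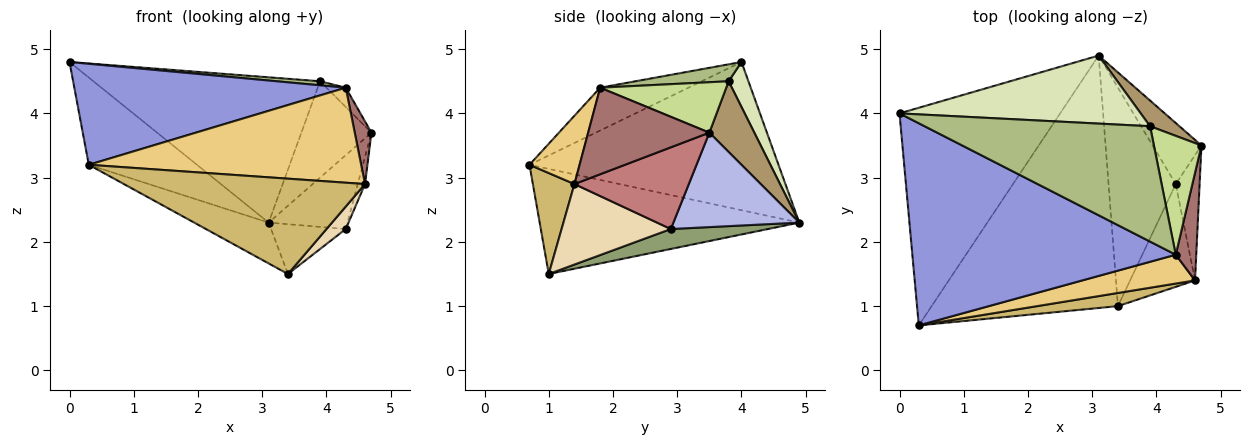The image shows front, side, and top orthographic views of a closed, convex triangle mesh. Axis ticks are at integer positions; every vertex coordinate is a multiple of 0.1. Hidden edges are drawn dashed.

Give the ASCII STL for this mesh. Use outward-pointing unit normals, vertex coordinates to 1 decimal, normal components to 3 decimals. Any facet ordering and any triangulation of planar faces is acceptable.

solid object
 facet normal -0.651 0.283 -0.705
  outer loop
   vertex 3.1 4.9 2.3
   vertex 0.3 0.7 3.2
   vertex 0.0 4.0 4.8
  endloop
 endfacet
 facet normal -0.486 0.139 -0.862
  outer loop
   vertex 3.4 1.0 1.5
   vertex 0.3 0.7 3.2
   vertex 3.1 4.9 2.3
  endloop
 endfacet
 facet normal -0.144 -0.442 0.885
  outer loop
   vertex 4.3 1.8 4.4
   vertex 0.0 4.0 4.8
   vertex 0.3 0.7 3.2
  endloop
 endfacet
 facet normal 0.776 0.486 -0.401
  outer loop
   vertex 4.3 2.9 2.2
   vertex 3.1 4.9 2.3
   vertex 4.7 3.5 3.7
  endloop
 endfacet
 facet normal 0.278 0.213 -0.937
  outer loop
   vertex 4.3 2.9 2.2
   vertex 3.4 1.0 1.5
   vertex 3.1 4.9 2.3
  endloop
 endfacet
 facet normal 0.075 -0.035 0.997
  outer loop
   vertex 3.9 3.8 4.5
   vertex 0.0 4.0 4.8
   vertex 4.3 1.8 4.4
  endloop
 endfacet
 facet normal 0.723 0.111 0.682
  outer loop
   vertex 3.9 3.8 4.5
   vertex 4.3 1.8 4.4
   vertex 4.7 3.5 3.7
  endloop
 endfacet
 facet normal 0.079 0.903 0.423
  outer loop
   vertex 3.9 3.8 4.5
   vertex 3.1 4.9 2.3
   vertex 0.0 4.0 4.8
  endloop
 endfacet
 facet normal 0.527 0.821 0.219
  outer loop
   vertex 3.9 3.8 4.5
   vertex 4.7 3.5 3.7
   vertex 3.1 4.9 2.3
  endloop
 endfacet
 facet normal 0.168 -0.976 0.135
  outer loop
   vertex 4.6 1.4 2.9
   vertex 0.3 0.7 3.2
   vertex 3.4 1.0 1.5
  endloop
 endfacet
 facet normal 0.173 -0.942 0.286
  outer loop
   vertex 4.6 1.4 2.9
   vertex 4.3 1.8 4.4
   vertex 0.3 0.7 3.2
  endloop
 endfacet
 facet normal 0.771 -0.136 -0.622
  outer loop
   vertex 4.6 1.4 2.9
   vertex 3.4 1.0 1.5
   vertex 4.3 2.9 2.2
  endloop
 endfacet
 facet normal 0.964 -0.133 0.228
  outer loop
   vertex 4.6 1.4 2.9
   vertex 4.7 3.5 3.7
   vertex 4.3 1.8 4.4
  endloop
 endfacet
 facet normal 0.958 0.061 -0.280
  outer loop
   vertex 4.6 1.4 2.9
   vertex 4.3 2.9 2.2
   vertex 4.7 3.5 3.7
  endloop
 endfacet
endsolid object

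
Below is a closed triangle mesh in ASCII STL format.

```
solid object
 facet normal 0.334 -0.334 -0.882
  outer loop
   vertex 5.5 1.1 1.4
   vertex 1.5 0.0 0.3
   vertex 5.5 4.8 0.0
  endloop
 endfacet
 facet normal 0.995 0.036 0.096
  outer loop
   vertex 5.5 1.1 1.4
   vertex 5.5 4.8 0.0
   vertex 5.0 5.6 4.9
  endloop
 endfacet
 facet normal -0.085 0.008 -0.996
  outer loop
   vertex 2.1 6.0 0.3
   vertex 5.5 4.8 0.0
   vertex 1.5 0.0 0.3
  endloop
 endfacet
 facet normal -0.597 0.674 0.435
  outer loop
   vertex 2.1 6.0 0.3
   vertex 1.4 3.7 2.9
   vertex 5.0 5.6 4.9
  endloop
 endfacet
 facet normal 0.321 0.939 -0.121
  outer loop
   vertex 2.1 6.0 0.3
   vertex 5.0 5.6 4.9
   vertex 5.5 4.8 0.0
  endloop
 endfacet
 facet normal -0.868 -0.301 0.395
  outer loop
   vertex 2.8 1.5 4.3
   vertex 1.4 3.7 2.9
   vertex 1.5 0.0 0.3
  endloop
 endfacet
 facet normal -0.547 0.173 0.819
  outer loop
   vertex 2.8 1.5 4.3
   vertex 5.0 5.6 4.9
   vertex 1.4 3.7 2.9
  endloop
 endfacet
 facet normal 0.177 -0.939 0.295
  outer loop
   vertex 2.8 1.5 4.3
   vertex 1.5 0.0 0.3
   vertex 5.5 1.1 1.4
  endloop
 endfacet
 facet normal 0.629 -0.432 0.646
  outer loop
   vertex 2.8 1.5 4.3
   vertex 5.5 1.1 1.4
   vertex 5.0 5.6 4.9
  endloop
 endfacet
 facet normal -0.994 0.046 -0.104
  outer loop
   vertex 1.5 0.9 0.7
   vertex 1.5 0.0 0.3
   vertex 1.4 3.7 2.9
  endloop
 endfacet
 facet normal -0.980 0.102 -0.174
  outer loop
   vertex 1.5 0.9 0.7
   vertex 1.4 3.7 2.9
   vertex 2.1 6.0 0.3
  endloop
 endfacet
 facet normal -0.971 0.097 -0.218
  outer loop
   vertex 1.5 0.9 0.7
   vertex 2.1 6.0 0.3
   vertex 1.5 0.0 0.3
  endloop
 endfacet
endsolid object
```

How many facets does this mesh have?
12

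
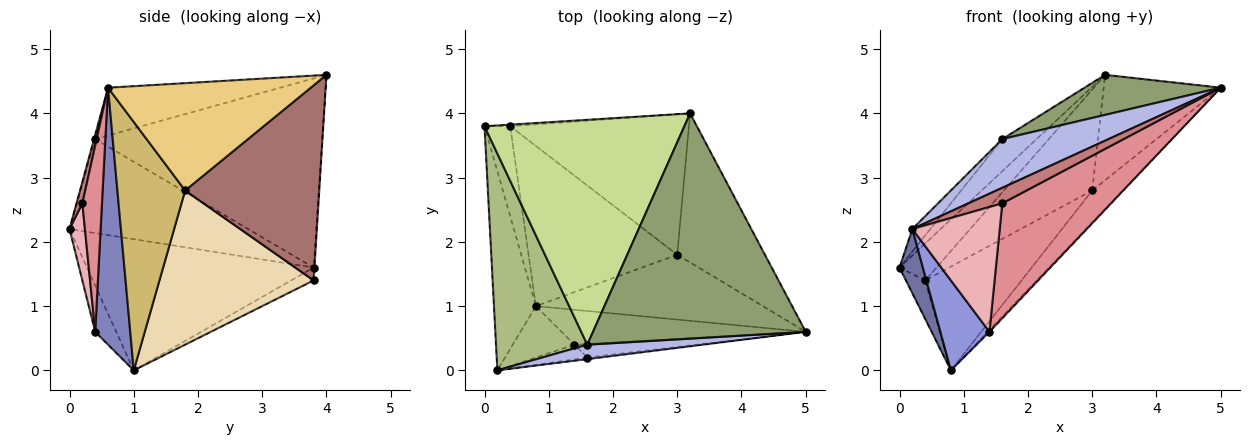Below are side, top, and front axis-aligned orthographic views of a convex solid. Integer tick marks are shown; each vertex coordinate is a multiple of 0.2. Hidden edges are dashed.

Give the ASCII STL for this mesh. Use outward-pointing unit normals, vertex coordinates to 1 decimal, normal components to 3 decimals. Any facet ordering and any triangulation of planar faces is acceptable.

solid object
 facet normal -0.948 -0.098 -0.303
  outer loop
   vertex 0.8 1.0 0.0
   vertex 0.2 0.0 2.2
   vertex 0.0 3.8 1.6
  endloop
 endfacet
 facet normal 0.725 0.036 -0.688
  outer loop
   vertex 1.4 0.4 0.6
   vertex 0.8 1.0 0.0
   vertex 5.0 0.6 4.4
  endloop
 endfacet
 facet normal -0.349 -0.814 -0.465
  outer loop
   vertex 1.4 0.4 0.6
   vertex 0.2 0.0 2.2
   vertex 0.8 1.0 0.0
  endloop
 endfacet
 facet normal -0.011 -0.959 0.284
  outer loop
   vertex 1.6 0.4 3.6
   vertex 0.2 0.0 2.2
   vertex 5.0 0.6 4.4
  endloop
 endfacet
 facet normal -0.216 -0.171 0.961
  outer loop
   vertex 1.6 0.4 3.6
   vertex 5.0 0.6 4.4
   vertex 3.2 4.0 4.6
  endloop
 endfacet
 facet normal -0.715 0.072 0.695
  outer loop
   vertex 1.6 0.4 3.6
   vertex 0.0 3.8 1.6
   vertex 0.2 0.0 2.2
  endloop
 endfacet
 facet normal -0.684 0.103 0.722
  outer loop
   vertex 1.6 0.4 3.6
   vertex 3.2 4.0 4.6
   vertex 0.0 3.8 1.6
  endloop
 endfacet
 facet normal -0.418 0.358 -0.835
  outer loop
   vertex 0.4 3.8 1.4
   vertex 0.8 1.0 0.0
   vertex 0.0 3.8 1.6
  endloop
 endfacet
 facet normal -0.022 0.999 -0.043
  outer loop
   vertex 0.4 3.8 1.4
   vertex 0.0 3.8 1.6
   vertex 3.2 4.0 4.6
  endloop
 endfacet
 facet normal 0.701 0.314 -0.640
  outer loop
   vertex 3.0 1.8 2.8
   vertex 5.0 0.6 4.4
   vertex 0.8 1.0 0.0
  endloop
 endfacet
 facet normal 0.707 0.408 -0.578
  outer loop
   vertex 3.0 1.8 2.8
   vertex 3.2 4.0 4.6
   vertex 5.0 0.6 4.4
  endloop
 endfacet
 facet normal 0.656 0.410 -0.633
  outer loop
   vertex 3.0 1.8 2.8
   vertex 0.8 1.0 0.0
   vertex 0.4 3.8 1.4
  endloop
 endfacet
 facet normal 0.663 0.437 -0.608
  outer loop
   vertex 3.0 1.8 2.8
   vertex 0.4 3.8 1.4
   vertex 3.2 4.0 4.6
  endloop
 endfacet
 facet normal 0.169 -0.980 -0.101
  outer loop
   vertex 1.6 0.2 2.6
   vertex 5.0 0.6 4.4
   vertex 0.2 0.0 2.2
  endloop
 endfacet
 facet normal 0.176 -0.978 -0.115
  outer loop
   vertex 1.6 0.2 2.6
   vertex 1.4 0.4 0.6
   vertex 5.0 0.6 4.4
  endloop
 endfacet
 facet normal 0.173 -0.978 -0.115
  outer loop
   vertex 1.6 0.2 2.6
   vertex 0.2 0.0 2.2
   vertex 1.4 0.4 0.6
  endloop
 endfacet
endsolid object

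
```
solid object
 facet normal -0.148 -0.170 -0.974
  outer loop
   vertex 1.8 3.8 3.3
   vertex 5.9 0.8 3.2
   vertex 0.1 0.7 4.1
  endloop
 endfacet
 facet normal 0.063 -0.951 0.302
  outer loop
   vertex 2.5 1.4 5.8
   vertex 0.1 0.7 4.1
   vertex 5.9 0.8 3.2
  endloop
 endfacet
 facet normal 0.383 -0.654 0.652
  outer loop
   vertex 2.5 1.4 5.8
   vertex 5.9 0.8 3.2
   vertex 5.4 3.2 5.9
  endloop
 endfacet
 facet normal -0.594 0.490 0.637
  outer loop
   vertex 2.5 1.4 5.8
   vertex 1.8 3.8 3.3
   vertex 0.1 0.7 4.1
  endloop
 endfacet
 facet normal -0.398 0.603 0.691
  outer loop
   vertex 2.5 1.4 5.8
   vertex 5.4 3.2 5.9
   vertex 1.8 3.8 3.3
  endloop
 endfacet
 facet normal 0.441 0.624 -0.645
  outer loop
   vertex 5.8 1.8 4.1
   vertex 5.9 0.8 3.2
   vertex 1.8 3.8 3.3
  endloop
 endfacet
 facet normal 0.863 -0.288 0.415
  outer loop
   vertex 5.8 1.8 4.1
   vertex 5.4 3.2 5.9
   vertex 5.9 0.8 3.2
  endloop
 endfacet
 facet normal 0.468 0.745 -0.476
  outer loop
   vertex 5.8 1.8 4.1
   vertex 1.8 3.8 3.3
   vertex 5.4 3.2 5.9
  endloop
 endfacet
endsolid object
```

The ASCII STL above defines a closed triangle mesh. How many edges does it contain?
12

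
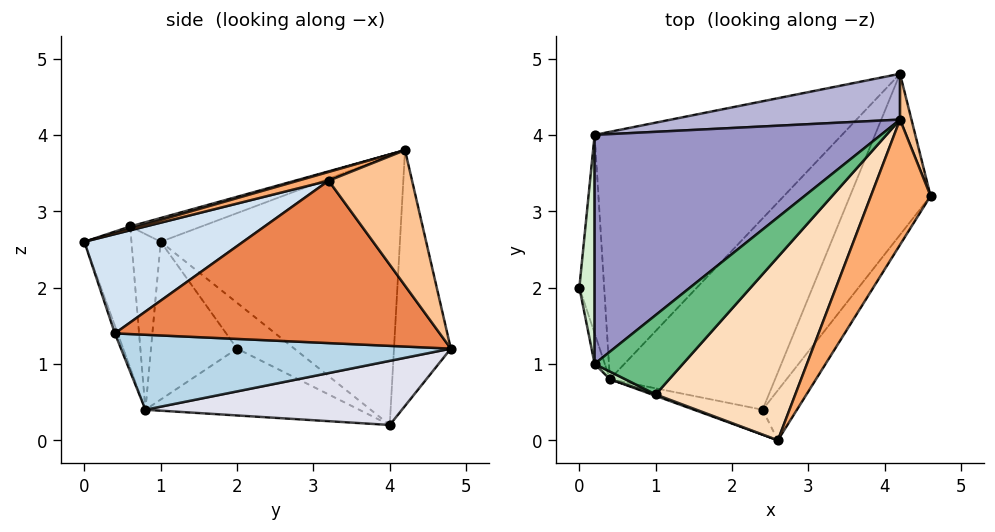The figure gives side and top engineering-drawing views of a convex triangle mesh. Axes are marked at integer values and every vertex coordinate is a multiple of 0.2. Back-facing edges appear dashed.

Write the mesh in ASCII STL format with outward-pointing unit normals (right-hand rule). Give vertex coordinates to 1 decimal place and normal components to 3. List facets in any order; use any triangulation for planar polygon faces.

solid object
 facet normal -0.959 -0.278 -0.062
  outer loop
   vertex 0.2 1.0 2.6
   vertex 0.0 2.0 1.2
   vertex 0.4 0.8 0.4
  endloop
 endfacet
 facet normal -0.035 -0.950 -0.311
  outer loop
   vertex 2.4 0.4 1.4
   vertex 2.6 0.0 2.6
   vertex 0.4 0.8 0.4
  endloop
 endfacet
 facet normal 0.404 -0.206 -0.891
  outer loop
   vertex 2.4 0.4 1.4
   vertex 0.4 0.8 0.4
   vertex 4.2 4.8 1.2
  endloop
 endfacet
 facet normal 0.842 -0.454 -0.292
  outer loop
   vertex 2.4 0.4 1.4
   vertex 4.6 3.2 3.4
   vertex 2.6 0.0 2.6
  endloop
 endfacet
 facet normal 0.836 -0.361 -0.414
  outer loop
   vertex 2.4 0.4 1.4
   vertex 4.2 4.8 1.2
   vertex 4.6 3.2 3.4
  endloop
 endfacet
 facet normal 0.137 -0.320 0.937
  outer loop
   vertex 4.2 4.2 3.8
   vertex 2.6 0.0 2.6
   vertex 4.6 3.2 3.4
  endloop
 endfacet
 facet normal 0.936 0.343 0.079
  outer loop
   vertex 4.2 4.2 3.8
   vertex 4.6 3.2 3.4
   vertex 4.2 4.8 1.2
  endloop
 endfacet
 facet normal 0.015 -0.280 0.960
  outer loop
   vertex 1.0 0.6 2.8
   vertex 2.6 0.0 2.6
   vertex 4.2 4.2 3.8
  endloop
 endfacet
 facet normal -0.260 -0.037 0.965
  outer loop
   vertex 1.0 0.6 2.8
   vertex 4.2 4.2 3.8
   vertex 0.2 1.0 2.6
  endloop
 endfacet
 facet normal -0.350 -0.937 0.009
  outer loop
   vertex 1.0 0.6 2.8
   vertex 0.4 0.8 0.4
   vertex 2.6 0.0 2.6
  endloop
 endfacet
 facet normal -0.455 -0.890 0.040
  outer loop
   vertex 1.0 0.6 2.8
   vertex 0.2 1.0 2.6
   vertex 0.4 0.8 0.4
  endloop
 endfacet
 facet normal -0.920 0.245 0.307
  outer loop
   vertex 0.2 4.0 0.2
   vertex 0.0 2.0 1.2
   vertex 0.2 1.0 2.6
  endloop
 endfacet
 facet normal -0.592 0.504 0.629
  outer loop
   vertex 0.2 4.0 0.2
   vertex 0.2 1.0 2.6
   vertex 4.2 4.2 3.8
  endloop
 endfacet
 facet normal -0.244 0.945 0.218
  outer loop
   vertex 0.2 4.0 0.2
   vertex 4.2 4.2 3.8
   vertex 4.2 4.8 1.2
  endloop
 endfacet
 facet normal -0.934 -0.080 -0.347
  outer loop
   vertex 0.2 4.0 0.2
   vertex 0.4 0.8 0.4
   vertex 0.0 2.0 1.2
  endloop
 endfacet
 facet normal 0.251 -0.045 -0.967
  outer loop
   vertex 0.2 4.0 0.2
   vertex 4.2 4.8 1.2
   vertex 0.4 0.8 0.4
  endloop
 endfacet
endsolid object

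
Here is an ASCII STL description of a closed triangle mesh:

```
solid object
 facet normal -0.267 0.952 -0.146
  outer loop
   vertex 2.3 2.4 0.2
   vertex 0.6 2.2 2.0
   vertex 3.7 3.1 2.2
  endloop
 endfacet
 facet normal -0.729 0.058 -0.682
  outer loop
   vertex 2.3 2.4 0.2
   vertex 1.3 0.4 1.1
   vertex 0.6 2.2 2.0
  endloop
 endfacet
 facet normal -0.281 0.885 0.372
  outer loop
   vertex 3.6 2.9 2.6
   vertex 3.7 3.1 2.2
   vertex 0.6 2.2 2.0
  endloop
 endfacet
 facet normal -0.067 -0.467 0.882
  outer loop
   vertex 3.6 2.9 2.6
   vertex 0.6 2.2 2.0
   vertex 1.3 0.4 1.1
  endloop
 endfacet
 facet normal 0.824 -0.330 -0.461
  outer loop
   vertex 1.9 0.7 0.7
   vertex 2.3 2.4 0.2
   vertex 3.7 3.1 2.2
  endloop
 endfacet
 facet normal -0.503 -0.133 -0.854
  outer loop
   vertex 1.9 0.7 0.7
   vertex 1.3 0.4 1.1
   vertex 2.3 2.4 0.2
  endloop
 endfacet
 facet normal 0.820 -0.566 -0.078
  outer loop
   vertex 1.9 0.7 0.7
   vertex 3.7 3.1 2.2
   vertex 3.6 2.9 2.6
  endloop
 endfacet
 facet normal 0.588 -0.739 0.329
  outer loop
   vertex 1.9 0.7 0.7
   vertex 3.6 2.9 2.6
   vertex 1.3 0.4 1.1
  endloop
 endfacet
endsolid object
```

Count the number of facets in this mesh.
8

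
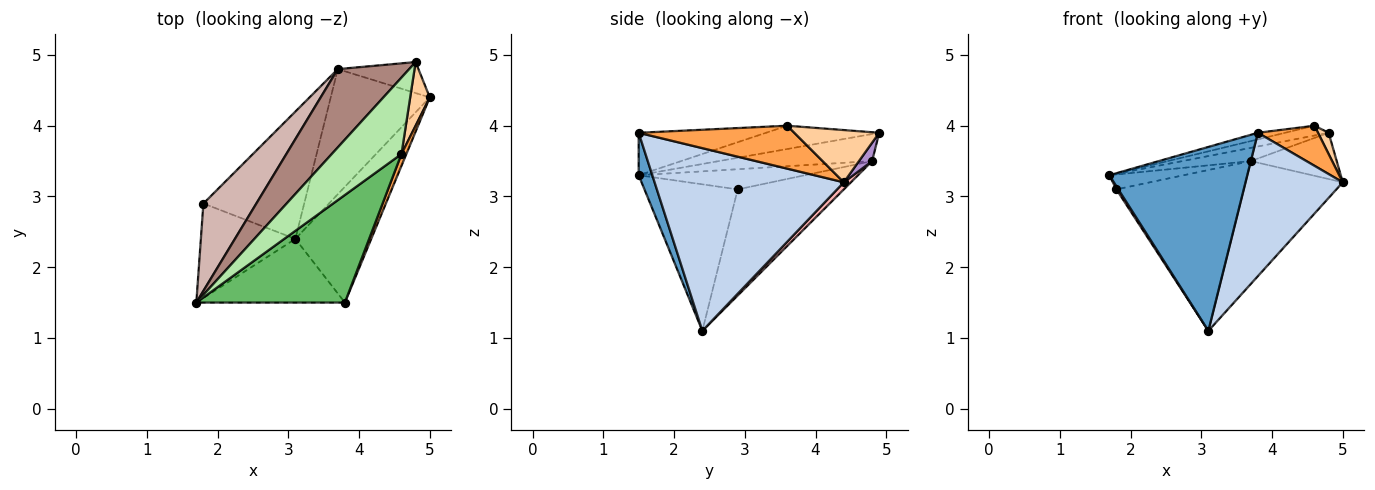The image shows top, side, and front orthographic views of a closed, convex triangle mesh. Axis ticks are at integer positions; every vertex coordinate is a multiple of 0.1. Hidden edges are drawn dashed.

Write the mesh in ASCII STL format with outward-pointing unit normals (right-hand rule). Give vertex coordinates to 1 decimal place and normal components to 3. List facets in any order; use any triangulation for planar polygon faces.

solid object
 facet normal 0.093 -0.941 -0.326
  outer loop
   vertex 3.1 2.4 1.1
   vertex 3.8 1.5 3.9
   vertex 1.7 1.5 3.3
  endloop
 endfacet
 facet normal 0.834 -0.429 -0.346
  outer loop
   vertex 3.1 2.4 1.1
   vertex 5.0 4.4 3.2
   vertex 3.8 1.5 3.9
  endloop
 endfacet
 facet normal 0.928 -0.358 0.105
  outer loop
   vertex 4.6 3.6 4.0
   vertex 3.8 1.5 3.9
   vertex 5.0 4.4 3.2
  endloop
 endfacet
 facet normal 0.930 -0.116 0.349
  outer loop
   vertex 4.6 3.6 4.0
   vertex 5.0 4.4 3.2
   vertex 4.8 4.9 3.9
  endloop
 endfacet
 facet normal -0.274 0.059 0.960
  outer loop
   vertex 4.6 3.6 4.0
   vertex 1.7 1.5 3.3
   vertex 3.8 1.5 3.9
  endloop
 endfacet
 facet normal -0.315 0.121 0.941
  outer loop
   vertex 4.6 3.6 4.0
   vertex 4.8 4.9 3.9
   vertex 1.7 1.5 3.3
  endloop
 endfacet
 facet normal -0.840 -0.017 -0.542
  outer loop
   vertex 1.8 2.9 3.1
   vertex 3.1 2.4 1.1
   vertex 1.7 1.5 3.3
  endloop
 endfacet
 facet normal 0.051 0.700 -0.713
  outer loop
   vertex 3.7 4.8 3.5
   vertex 5.0 4.4 3.2
   vertex 3.1 2.4 1.1
  endloop
 endfacet
 facet normal 0.126 0.824 -0.553
  outer loop
   vertex 3.7 4.8 3.5
   vertex 4.8 4.9 3.9
   vertex 5.0 4.4 3.2
  endloop
 endfacet
 facet normal -0.547 0.656 -0.520
  outer loop
   vertex 3.7 4.8 3.5
   vertex 3.1 2.4 1.1
   vertex 1.8 2.9 3.1
  endloop
 endfacet
 facet normal -0.350 0.156 0.924
  outer loop
   vertex 3.7 4.8 3.5
   vertex 1.7 1.5 3.3
   vertex 4.8 4.9 3.9
  endloop
 endfacet
 facet normal -0.351 0.157 0.923
  outer loop
   vertex 3.7 4.8 3.5
   vertex 1.8 2.9 3.1
   vertex 1.7 1.5 3.3
  endloop
 endfacet
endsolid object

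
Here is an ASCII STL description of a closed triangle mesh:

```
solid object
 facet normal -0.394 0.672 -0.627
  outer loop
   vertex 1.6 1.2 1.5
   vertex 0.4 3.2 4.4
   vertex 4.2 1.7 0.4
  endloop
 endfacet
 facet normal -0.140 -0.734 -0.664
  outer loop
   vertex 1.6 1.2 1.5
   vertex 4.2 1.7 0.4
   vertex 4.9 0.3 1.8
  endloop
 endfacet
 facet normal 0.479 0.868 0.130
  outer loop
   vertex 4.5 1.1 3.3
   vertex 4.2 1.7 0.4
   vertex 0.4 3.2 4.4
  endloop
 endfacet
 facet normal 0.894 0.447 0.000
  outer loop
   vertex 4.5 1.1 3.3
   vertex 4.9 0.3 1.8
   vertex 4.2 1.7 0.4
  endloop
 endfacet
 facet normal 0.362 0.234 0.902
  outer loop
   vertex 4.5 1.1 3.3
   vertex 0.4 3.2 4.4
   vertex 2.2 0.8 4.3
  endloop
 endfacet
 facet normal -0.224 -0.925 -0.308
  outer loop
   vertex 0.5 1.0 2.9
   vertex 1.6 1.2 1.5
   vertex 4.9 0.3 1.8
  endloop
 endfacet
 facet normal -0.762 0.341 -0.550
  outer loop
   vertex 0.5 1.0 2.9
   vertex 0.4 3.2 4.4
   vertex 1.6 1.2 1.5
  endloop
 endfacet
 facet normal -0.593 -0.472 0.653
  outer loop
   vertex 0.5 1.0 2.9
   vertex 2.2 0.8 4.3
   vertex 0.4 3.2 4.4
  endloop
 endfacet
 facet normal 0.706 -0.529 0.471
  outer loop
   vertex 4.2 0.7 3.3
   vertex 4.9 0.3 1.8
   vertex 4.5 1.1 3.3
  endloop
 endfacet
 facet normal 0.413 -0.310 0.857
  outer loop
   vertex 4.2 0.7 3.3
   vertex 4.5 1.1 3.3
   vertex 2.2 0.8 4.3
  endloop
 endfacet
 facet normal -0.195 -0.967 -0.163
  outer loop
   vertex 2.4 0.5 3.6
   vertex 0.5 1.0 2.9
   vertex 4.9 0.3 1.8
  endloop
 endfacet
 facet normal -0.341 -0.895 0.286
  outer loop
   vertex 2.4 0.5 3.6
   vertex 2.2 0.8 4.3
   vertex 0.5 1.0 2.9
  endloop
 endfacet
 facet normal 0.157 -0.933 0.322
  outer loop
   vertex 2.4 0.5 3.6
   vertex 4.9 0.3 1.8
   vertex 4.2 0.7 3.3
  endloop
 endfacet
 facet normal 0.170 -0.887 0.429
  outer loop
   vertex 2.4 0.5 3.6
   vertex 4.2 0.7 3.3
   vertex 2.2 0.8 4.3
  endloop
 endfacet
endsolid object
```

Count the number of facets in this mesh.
14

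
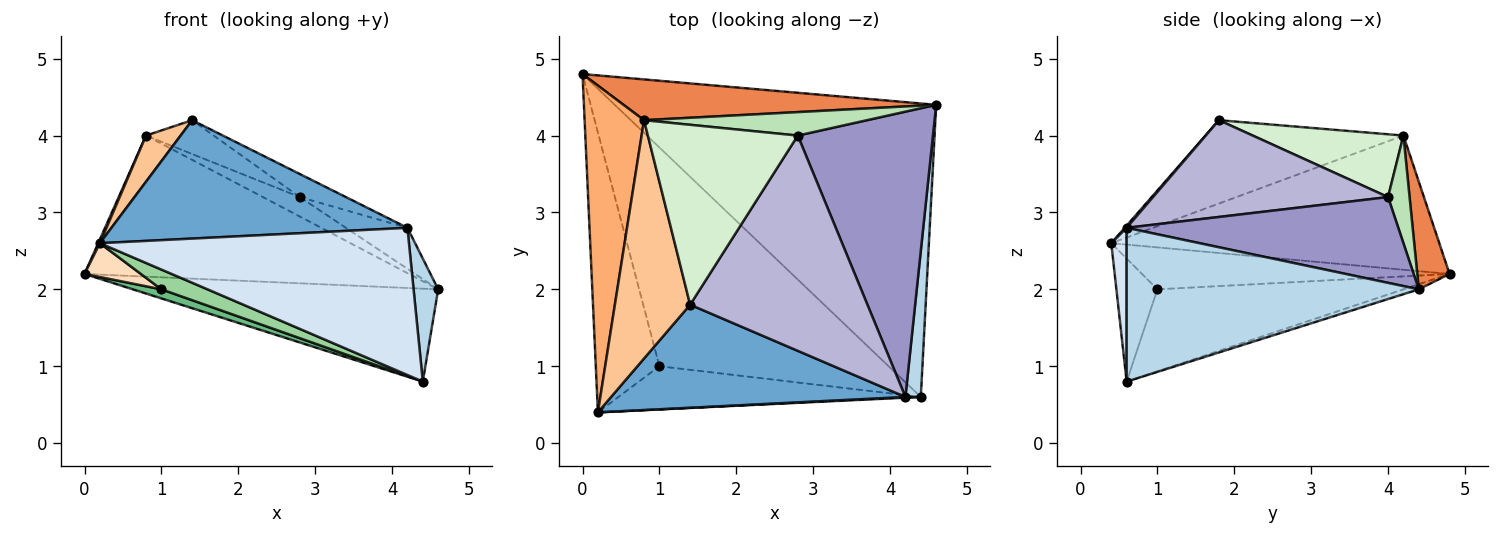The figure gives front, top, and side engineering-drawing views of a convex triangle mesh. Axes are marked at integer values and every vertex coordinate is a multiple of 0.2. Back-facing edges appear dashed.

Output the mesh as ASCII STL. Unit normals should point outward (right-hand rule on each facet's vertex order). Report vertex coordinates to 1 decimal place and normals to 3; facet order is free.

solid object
 facet normal 0.005 -0.754 0.656
  outer loop
   vertex 4.2 0.6 2.8
   vertex 1.4 1.8 4.2
   vertex 0.2 0.4 2.6
  endloop
 endfacet
 facet normal -0.015 0.302 -0.953
  outer loop
   vertex 4.4 0.6 0.8
   vertex 0.0 4.8 2.2
   vertex 4.6 4.4 2.0
  endloop
 endfacet
 facet normal 0.992 -0.083 0.099
  outer loop
   vertex 4.4 0.6 0.8
   vertex 4.6 4.4 2.0
   vertex 4.2 0.6 2.8
  endloop
 endfacet
 facet normal 0.050 -0.999 0.005
  outer loop
   vertex 4.4 0.6 0.8
   vertex 4.2 0.6 2.8
   vertex 0.2 0.4 2.6
  endloop
 endfacet
 facet normal 0.095 0.956 0.276
  outer loop
   vertex 0.8 4.2 4.0
   vertex 4.6 4.4 2.0
   vertex 0.0 4.8 2.2
  endloop
 endfacet
 facet normal -0.914 -0.005 0.405
  outer loop
   vertex 0.8 4.2 4.0
   vertex 0.0 4.8 2.2
   vertex 0.2 0.4 2.6
  endloop
 endfacet
 facet normal -0.736 -0.129 0.665
  outer loop
   vertex 0.8 4.2 4.0
   vertex 0.2 0.4 2.6
   vertex 1.4 1.8 4.2
  endloop
 endfacet
 facet normal -0.548 -0.100 -0.831
  outer loop
   vertex 1.0 1.0 2.0
   vertex 0.2 0.4 2.6
   vertex 0.0 4.8 2.2
  endloop
 endfacet
 facet normal -0.337 -0.039 -0.941
  outer loop
   vertex 1.0 1.0 2.0
   vertex 0.0 4.8 2.2
   vertex 4.4 0.6 0.8
  endloop
 endfacet
 facet normal -0.347 -0.390 -0.853
  outer loop
   vertex 1.0 1.0 2.0
   vertex 4.4 0.6 0.8
   vertex 0.2 0.4 2.6
  endloop
 endfacet
 facet normal 0.349 0.598 0.722
  outer loop
   vertex 2.8 4.0 3.2
   vertex 4.6 4.4 2.0
   vertex 0.8 4.2 4.0
  endloop
 endfacet
 facet normal 0.381 0.171 0.909
  outer loop
   vertex 2.8 4.0 3.2
   vertex 0.8 4.2 4.0
   vertex 1.4 1.8 4.2
  endloop
 endfacet
 facet normal 0.532 0.120 0.838
  outer loop
   vertex 2.8 4.0 3.2
   vertex 4.2 0.6 2.8
   vertex 4.6 4.4 2.0
  endloop
 endfacet
 facet normal 0.477 0.094 0.874
  outer loop
   vertex 2.8 4.0 3.2
   vertex 1.4 1.8 4.2
   vertex 4.2 0.6 2.8
  endloop
 endfacet
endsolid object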